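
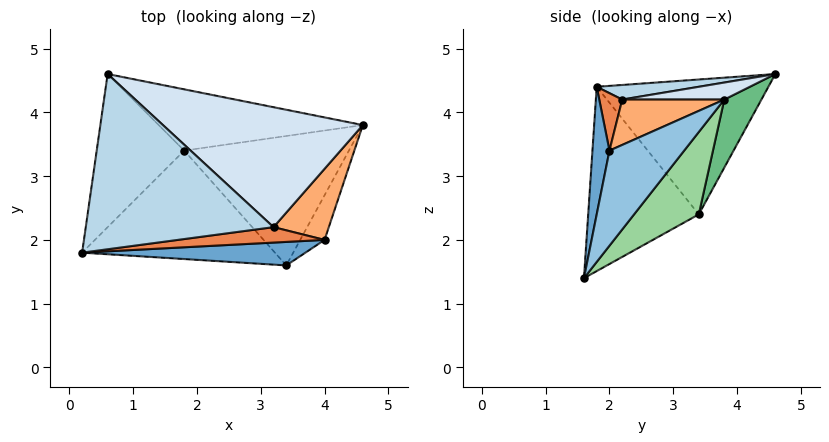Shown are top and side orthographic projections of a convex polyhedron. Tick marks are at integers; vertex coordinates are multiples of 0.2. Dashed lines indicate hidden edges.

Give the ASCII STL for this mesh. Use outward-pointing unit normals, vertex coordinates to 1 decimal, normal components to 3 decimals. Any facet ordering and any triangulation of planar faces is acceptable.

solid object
 facet normal 0.096 -0.981 0.168
  outer loop
   vertex 4.0 2.0 3.4
   vertex 0.2 1.8 4.4
   vertex 3.4 1.6 1.4
  endloop
 endfacet
 facet normal 0.948 -0.208 -0.243
  outer loop
   vertex 4.0 2.0 3.4
   vertex 3.4 1.6 1.4
   vertex 4.6 3.8 4.2
  endloop
 endfacet
 facet normal 0.077 -0.082 0.994
  outer loop
   vertex 3.2 2.2 4.2
   vertex 0.6 4.6 4.6
   vertex 0.2 1.8 4.4
  endloop
 endfacet
 facet normal 0.085 -0.074 0.994
  outer loop
   vertex 3.2 2.2 4.2
   vertex 4.6 3.8 4.2
   vertex 0.6 4.6 4.6
  endloop
 endfacet
 facet normal 0.147 -0.915 0.376
  outer loop
   vertex 3.2 2.2 4.2
   vertex 0.2 1.8 4.4
   vertex 4.0 2.0 3.4
  endloop
 endfacet
 facet normal 0.555 -0.485 0.676
  outer loop
   vertex 3.2 2.2 4.2
   vertex 4.0 2.0 3.4
   vertex 4.6 3.8 4.2
  endloop
 endfacet
 facet normal -0.829 0.157 -0.537
  outer loop
   vertex 1.8 3.4 2.4
   vertex 0.2 1.8 4.4
   vertex 0.6 4.6 4.6
  endloop
 endfacet
 facet normal -0.676 -0.208 -0.707
  outer loop
   vertex 1.8 3.4 2.4
   vertex 3.4 1.6 1.4
   vertex 0.2 1.8 4.4
  endloop
 endfacet
 facet normal 0.138 0.899 -0.415
  outer loop
   vertex 1.8 3.4 2.4
   vertex 0.6 4.6 4.6
   vertex 4.6 3.8 4.2
  endloop
 endfacet
 facet normal 0.333 0.667 -0.667
  outer loop
   vertex 1.8 3.4 2.4
   vertex 4.6 3.8 4.2
   vertex 3.4 1.6 1.4
  endloop
 endfacet
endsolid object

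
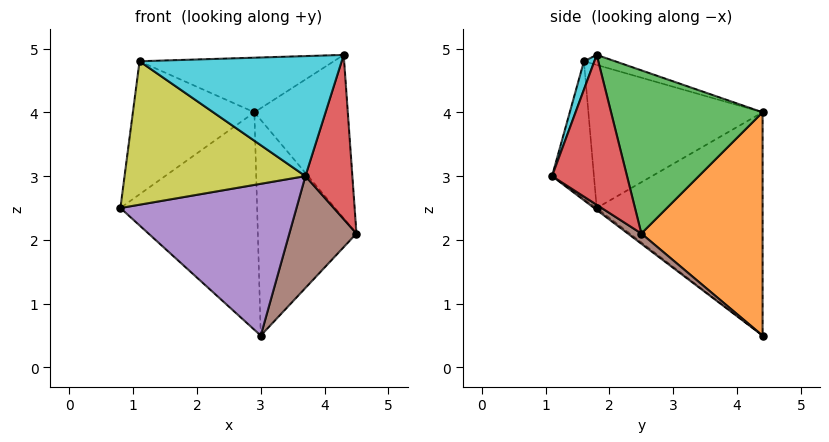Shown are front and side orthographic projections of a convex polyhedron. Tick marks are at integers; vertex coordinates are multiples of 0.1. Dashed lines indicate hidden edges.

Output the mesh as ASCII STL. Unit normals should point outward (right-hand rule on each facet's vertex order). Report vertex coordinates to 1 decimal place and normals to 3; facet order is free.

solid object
 facet normal -0.771 0.636 -0.022
  outer loop
   vertex 3.0 4.4 0.5
   vertex 0.8 1.8 2.5
   vertex 2.9 4.4 4.0
  endloop
 endfacet
 facet normal 0.776 0.631 0.022
  outer loop
   vertex 3.0 4.4 0.5
   vertex 2.9 4.4 4.0
   vertex 4.5 2.5 2.1
  endloop
 endfacet
 facet normal 0.836 0.515 0.189
  outer loop
   vertex 4.3 1.8 4.9
   vertex 4.5 2.5 2.1
   vertex 2.9 4.4 4.0
  endloop
 endfacet
 facet normal 0.845 -0.529 -0.072
  outer loop
   vertex 3.7 1.1 3.0
   vertex 4.5 2.5 2.1
   vertex 4.3 1.8 4.9
  endloop
 endfacet
 facet normal -0.009 -0.605 -0.796
  outer loop
   vertex 3.7 1.1 3.0
   vertex 0.8 1.8 2.5
   vertex 3.0 4.4 0.5
  endloop
 endfacet
 facet normal 0.118 -0.584 -0.803
  outer loop
   vertex 3.7 1.1 3.0
   vertex 3.0 4.4 0.5
   vertex 4.5 2.5 2.1
  endloop
 endfacet
 facet normal -0.810 0.565 0.155
  outer loop
   vertex 1.1 1.6 4.8
   vertex 2.9 4.4 4.0
   vertex 0.8 1.8 2.5
  endloop
 endfacet
 facet normal -0.049 0.303 0.952
  outer loop
   vertex 1.1 1.6 4.8
   vertex 4.3 1.8 4.9
   vertex 2.9 4.4 4.0
  endloop
 endfacet
 facet normal -0.225 -0.973 -0.055
  outer loop
   vertex 1.1 1.6 4.8
   vertex 0.8 1.8 2.5
   vertex 3.7 1.1 3.0
  endloop
 endfacet
 facet normal 0.049 -0.942 0.332
  outer loop
   vertex 1.1 1.6 4.8
   vertex 3.7 1.1 3.0
   vertex 4.3 1.8 4.9
  endloop
 endfacet
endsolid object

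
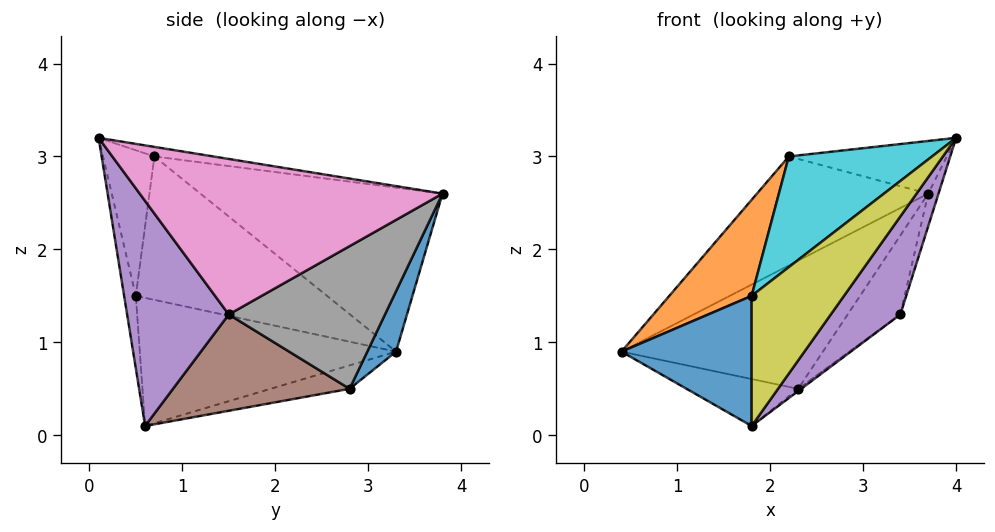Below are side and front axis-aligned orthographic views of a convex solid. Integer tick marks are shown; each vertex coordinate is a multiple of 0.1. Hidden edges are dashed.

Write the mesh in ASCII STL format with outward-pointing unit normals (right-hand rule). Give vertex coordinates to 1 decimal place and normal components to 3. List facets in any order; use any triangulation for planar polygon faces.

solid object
 facet normal 0.123 0.862 -0.492
  outer loop
   vertex 2.3 2.8 0.5
   vertex 0.4 3.3 0.9
   vertex 3.7 3.8 2.6
  endloop
 endfacet
 facet normal -0.148 0.209 -0.967
  outer loop
   vertex 2.3 2.8 0.5
   vertex 1.8 0.6 0.1
   vertex 0.4 3.3 0.9
  endloop
 endfacet
 facet normal -0.471 0.333 0.817
  outer loop
   vertex 2.2 0.7 3.0
   vertex 3.7 3.8 2.6
   vertex 0.4 3.3 0.9
  endloop
 endfacet
 facet normal -0.058 0.155 0.986
  outer loop
   vertex 2.2 0.7 3.0
   vertex 4.0 0.1 3.2
   vertex 3.7 3.8 2.6
  endloop
 endfacet
 facet normal 0.683 -0.468 -0.560
  outer loop
   vertex 3.4 1.5 1.3
   vertex 4.0 0.1 3.2
   vertex 1.8 0.6 0.1
  endloop
 endfacet
 facet normal 0.596 0.010 -0.803
  outer loop
   vertex 3.4 1.5 1.3
   vertex 1.8 0.6 0.1
   vertex 2.3 2.8 0.5
  endloop
 endfacet
 facet normal 0.960 0.033 -0.279
  outer loop
   vertex 3.4 1.5 1.3
   vertex 3.7 3.8 2.6
   vertex 4.0 0.1 3.2
  endloop
 endfacet
 facet normal 0.746 0.251 -0.617
  outer loop
   vertex 3.4 1.5 1.3
   vertex 2.3 2.8 0.5
   vertex 3.7 3.8 2.6
  endloop
 endfacet
 facet normal -0.125 -0.990 -0.071
  outer loop
   vertex 1.8 0.5 1.5
   vertex 1.8 0.6 0.1
   vertex 4.0 0.1 3.2
  endloop
 endfacet
 facet normal -0.330 -0.920 0.211
  outer loop
   vertex 1.8 0.5 1.5
   vertex 4.0 0.1 3.2
   vertex 2.2 0.7 3.0
  endloop
 endfacet
 facet normal -0.891 -0.453 -0.032
  outer loop
   vertex 1.8 0.5 1.5
   vertex 0.4 3.3 0.9
   vertex 1.8 0.6 0.1
  endloop
 endfacet
 facet normal -0.880 -0.379 0.285
  outer loop
   vertex 1.8 0.5 1.5
   vertex 2.2 0.7 3.0
   vertex 0.4 3.3 0.9
  endloop
 endfacet
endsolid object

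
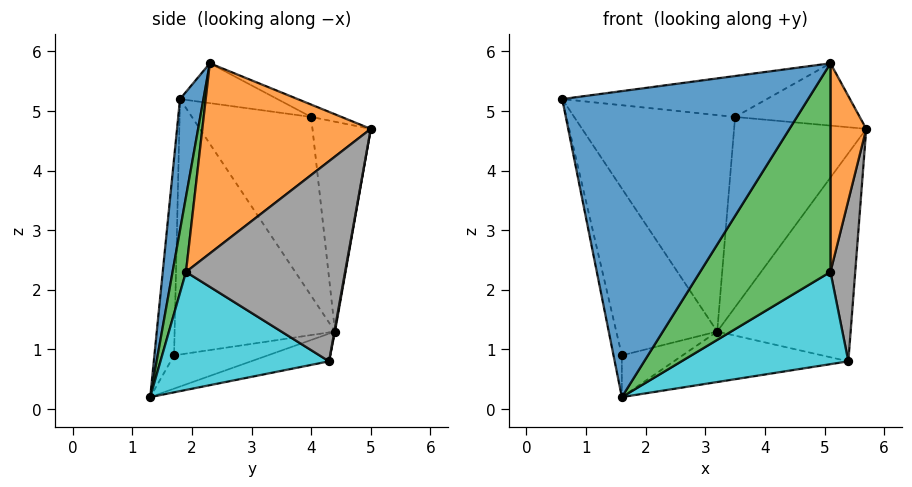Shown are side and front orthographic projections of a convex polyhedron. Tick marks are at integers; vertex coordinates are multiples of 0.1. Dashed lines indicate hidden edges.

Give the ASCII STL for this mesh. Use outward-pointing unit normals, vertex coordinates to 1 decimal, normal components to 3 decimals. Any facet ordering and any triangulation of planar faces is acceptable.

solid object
 facet normal 0.094 -0.989 0.118
  outer loop
   vertex 1.6 1.3 0.2
   vertex 5.1 2.3 5.8
   vertex 0.6 1.8 5.2
  endloop
 endfacet
 facet normal 0.978 -0.208 0.024
  outer loop
   vertex 5.1 1.9 2.3
   vertex 5.7 5.0 4.7
   vertex 5.1 2.3 5.8
  endloop
 endfacet
 facet normal 0.102 -0.988 0.113
  outer loop
   vertex 5.1 1.9 2.3
   vertex 5.1 2.3 5.8
   vertex 1.6 1.3 0.2
  endloop
 endfacet
 facet normal -0.161 0.339 0.927
  outer loop
   vertex 3.5 4.0 4.9
   vertex 0.6 1.8 5.2
   vertex 5.1 2.3 5.8
  endloop
 endfacet
 facet normal -0.096 0.394 0.914
  outer loop
   vertex 3.5 4.0 4.9
   vertex 5.1 2.3 5.8
   vertex 5.7 5.0 4.7
  endloop
 endfacet
 facet normal -0.400 0.907 0.134
  outer loop
   vertex 3.2 4.4 1.3
   vertex 3.5 4.0 4.9
   vertex 5.7 5.0 4.7
  endloop
 endfacet
 facet normal -0.590 0.796 0.138
  outer loop
   vertex 3.2 4.4 1.3
   vertex 0.6 1.8 5.2
   vertex 3.5 4.0 4.9
  endloop
 endfacet
 facet normal 0.987 -0.154 -0.048
  outer loop
   vertex 5.4 4.3 0.8
   vertex 5.7 5.0 4.7
   vertex 5.1 1.9 2.3
  endloop
 endfacet
 facet normal 0.005 0.984 -0.177
  outer loop
   vertex 5.4 4.3 0.8
   vertex 3.2 4.4 1.3
   vertex 5.7 5.0 4.7
  endloop
 endfacet
 facet normal 0.507 -0.502 -0.701
  outer loop
   vertex 5.4 4.3 0.8
   vertex 5.1 1.9 2.3
   vertex 1.6 1.3 0.2
  endloop
 endfacet
 facet normal -0.184 0.412 -0.893
  outer loop
   vertex 5.4 4.3 0.8
   vertex 1.6 1.3 0.2
   vertex 3.2 4.4 1.3
  endloop
 endfacet
 facet normal -0.898 0.381 -0.218
  outer loop
   vertex 1.6 1.7 0.9
   vertex 1.6 1.3 0.2
   vertex 0.6 1.8 5.2
  endloop
 endfacet
 facet normal -0.828 0.521 -0.205
  outer loop
   vertex 1.6 1.7 0.9
   vertex 0.6 1.8 5.2
   vertex 3.2 4.4 1.3
  endloop
 endfacet
 facet normal -0.802 0.519 -0.297
  outer loop
   vertex 1.6 1.7 0.9
   vertex 3.2 4.4 1.3
   vertex 1.6 1.3 0.2
  endloop
 endfacet
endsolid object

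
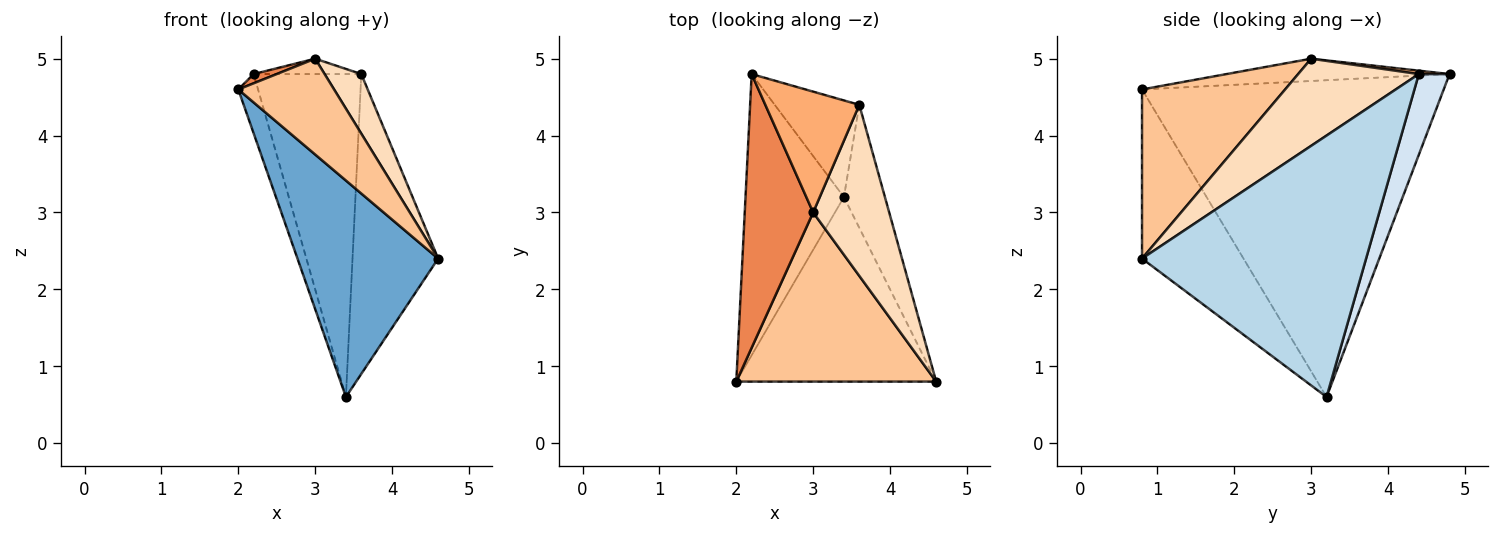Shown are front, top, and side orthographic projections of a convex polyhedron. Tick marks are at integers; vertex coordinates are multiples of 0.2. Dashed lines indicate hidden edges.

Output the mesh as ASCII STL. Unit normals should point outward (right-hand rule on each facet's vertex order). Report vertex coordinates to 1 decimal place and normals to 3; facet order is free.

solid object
 facet normal -0.481 -0.667 -0.569
  outer loop
   vertex 3.4 3.2 0.6
   vertex 4.6 0.8 2.4
   vertex 2.0 0.8 4.6
  endloop
 endfacet
 facet normal -0.953 0.062 -0.296
  outer loop
   vertex 3.4 3.2 0.6
   vertex 2.0 0.8 4.6
   vertex 2.2 4.8 4.8
  endloop
 endfacet
 facet normal 0.924 0.353 -0.145
  outer loop
   vertex 3.6 4.4 4.8
   vertex 4.6 0.8 2.4
   vertex 3.4 3.2 0.6
  endloop
 endfacet
 facet normal 0.264 0.924 -0.277
  outer loop
   vertex 3.6 4.4 4.8
   vertex 3.4 3.2 0.6
   vertex 2.2 4.8 4.8
  endloop
 endfacet
 facet normal -0.310 -0.032 0.950
  outer loop
   vertex 3.0 3.0 5.0
   vertex 2.2 4.8 4.8
   vertex 2.0 0.8 4.6
  endloop
 endfacet
 facet normal 0.036 0.126 0.991
  outer loop
   vertex 3.0 3.0 5.0
   vertex 3.6 4.4 4.8
   vertex 2.2 4.8 4.8
  endloop
 endfacet
 facet normal 0.593 -0.397 0.701
  outer loop
   vertex 3.0 3.0 5.0
   vertex 2.0 0.8 4.6
   vertex 4.6 0.8 2.4
  endloop
 endfacet
 facet normal 0.734 -0.223 0.641
  outer loop
   vertex 3.0 3.0 5.0
   vertex 4.6 0.8 2.4
   vertex 3.6 4.4 4.8
  endloop
 endfacet
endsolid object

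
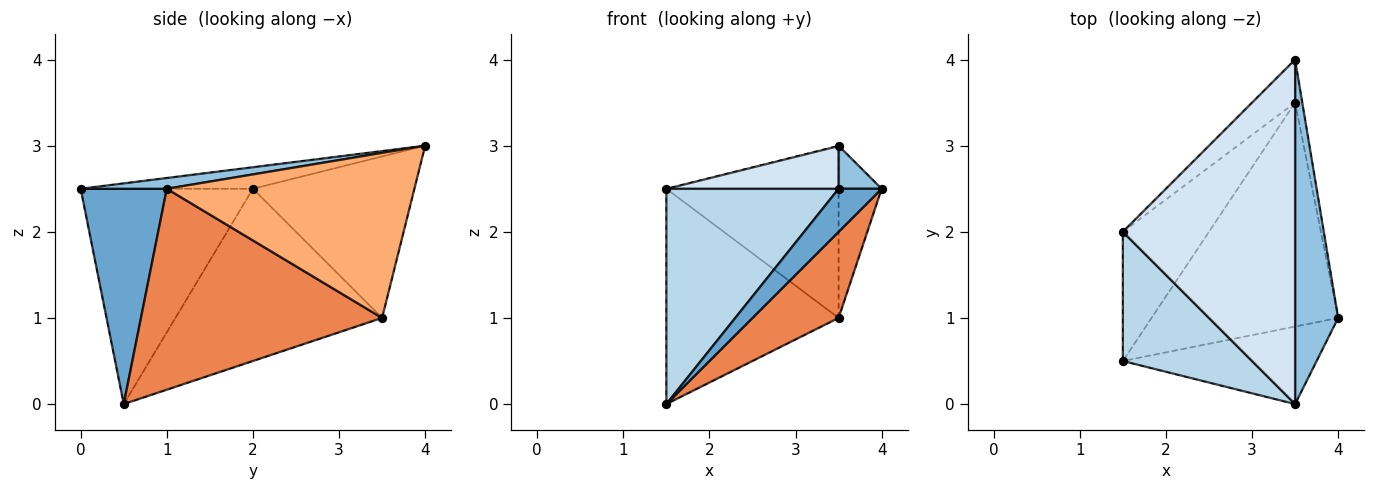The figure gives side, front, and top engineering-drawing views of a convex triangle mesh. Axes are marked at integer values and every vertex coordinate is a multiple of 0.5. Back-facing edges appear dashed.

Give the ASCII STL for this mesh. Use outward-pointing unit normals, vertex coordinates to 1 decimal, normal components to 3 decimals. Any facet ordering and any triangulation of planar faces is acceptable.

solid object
 facet normal 0.697 -0.348 -0.627
  outer loop
   vertex 3.5 0.0 2.5
   vertex 1.5 0.5 0.0
   vertex 4.0 1.0 2.5
  endloop
 endfacet
 facet normal 0.241 -0.120 0.963
  outer loop
   vertex 3.5 0.0 2.5
   vertex 4.0 1.0 2.5
   vertex 3.5 4.0 3.0
  endloop
 endfacet
 facet normal -0.651 -0.651 0.391
  outer loop
   vertex 1.5 2.0 2.5
   vertex 1.5 0.5 0.0
   vertex 3.5 0.0 2.5
  endloop
 endfacet
 facet normal -0.123 -0.123 0.985
  outer loop
   vertex 1.5 2.0 2.5
   vertex 3.5 0.0 2.5
   vertex 3.5 4.0 3.0
  endloop
 endfacet
 facet normal 0.709 -0.253 -0.658
  outer loop
   vertex 3.5 3.5 1.0
   vertex 4.0 1.0 2.5
   vertex 1.5 0.5 0.0
  endloop
 endfacet
 facet normal 0.984 0.171 -0.043
  outer loop
   vertex 3.5 3.5 1.0
   vertex 3.5 4.0 3.0
   vertex 4.0 1.0 2.5
  endloop
 endfacet
 facet normal -0.717 0.598 -0.359
  outer loop
   vertex 3.5 3.5 1.0
   vertex 1.5 0.5 0.0
   vertex 1.5 2.0 2.5
  endloop
 endfacet
 facet normal -0.673 0.718 -0.179
  outer loop
   vertex 3.5 3.5 1.0
   vertex 1.5 2.0 2.5
   vertex 3.5 4.0 3.0
  endloop
 endfacet
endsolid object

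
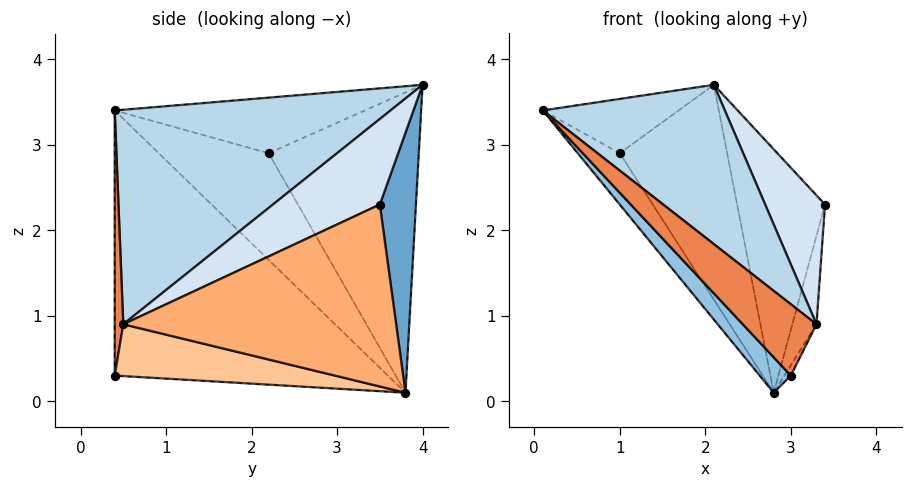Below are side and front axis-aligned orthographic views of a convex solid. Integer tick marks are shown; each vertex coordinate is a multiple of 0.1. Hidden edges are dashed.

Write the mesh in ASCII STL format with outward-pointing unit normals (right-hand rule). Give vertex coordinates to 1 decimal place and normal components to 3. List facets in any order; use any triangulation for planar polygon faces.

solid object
 facet normal 0.380 0.925 0.022
  outer loop
   vertex 2.8 3.8 0.1
   vertex 2.1 4.0 3.7
   vertex 3.4 3.5 2.3
  endloop
 endfacet
 facet normal -0.728 -0.083 -0.681
  outer loop
   vertex 3.0 0.4 0.3
   vertex 0.1 0.4 3.4
   vertex 2.8 3.8 0.1
  endloop
 endfacet
 facet normal 0.577 -0.381 0.723
  outer loop
   vertex 3.3 0.5 0.9
   vertex 2.1 4.0 3.7
   vertex 0.1 0.4 3.4
  endloop
 endfacet
 facet normal 0.622 -0.348 0.702
  outer loop
   vertex 3.3 0.5 0.9
   vertex 3.4 3.5 2.3
   vertex 2.1 4.0 3.7
  endloop
 endfacet
 facet normal 0.115 -0.988 0.107
  outer loop
   vertex 3.3 0.5 0.9
   vertex 0.1 0.4 3.4
   vertex 3.0 0.4 0.3
  endloop
 endfacet
 facet normal 0.964 0.085 -0.251
  outer loop
   vertex 3.3 0.5 0.9
   vertex 2.8 3.8 0.1
   vertex 3.4 3.5 2.3
  endloop
 endfacet
 facet normal 0.892 0.026 -0.451
  outer loop
   vertex 3.3 0.5 0.9
   vertex 3.0 0.4 0.3
   vertex 2.8 3.8 0.1
  endloop
 endfacet
 facet normal -0.871 0.473 0.134
  outer loop
   vertex 1.0 2.2 2.9
   vertex 0.1 0.4 3.4
   vertex 2.1 4.0 3.7
  endloop
 endfacet
 facet normal -0.868 0.332 -0.369
  outer loop
   vertex 1.0 2.2 2.9
   vertex 2.8 3.8 0.1
   vertex 0.1 0.4 3.4
  endloop
 endfacet
 facet normal -0.799 0.571 -0.187
  outer loop
   vertex 1.0 2.2 2.9
   vertex 2.1 4.0 3.7
   vertex 2.8 3.8 0.1
  endloop
 endfacet
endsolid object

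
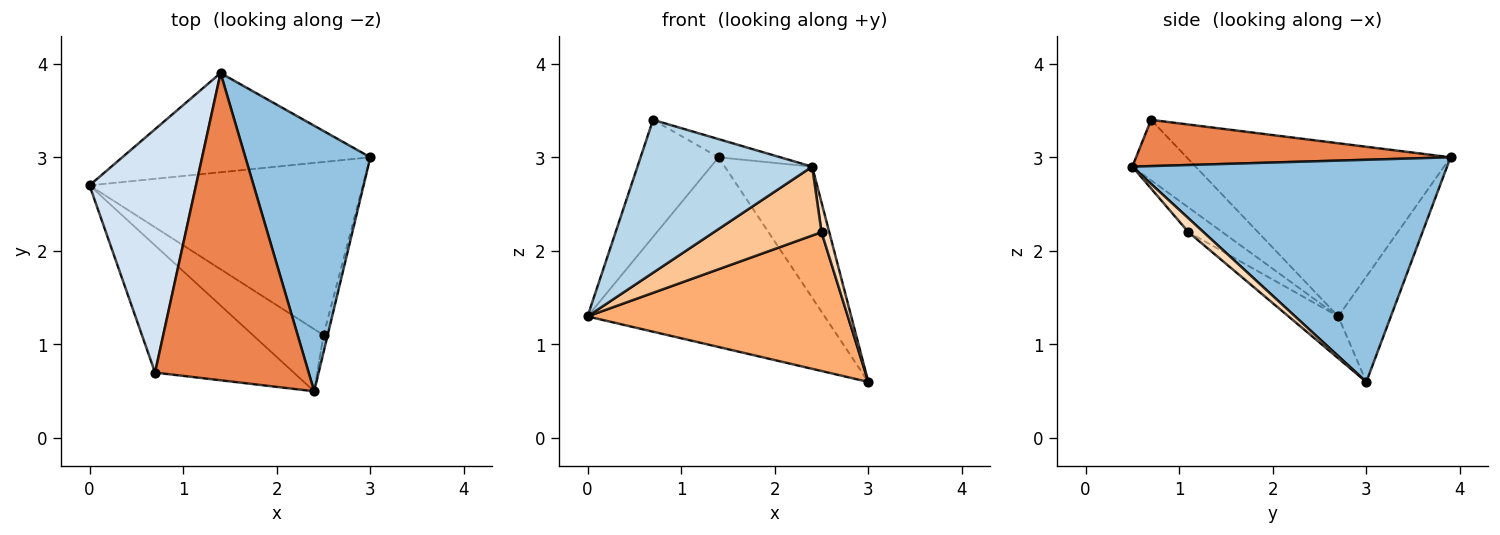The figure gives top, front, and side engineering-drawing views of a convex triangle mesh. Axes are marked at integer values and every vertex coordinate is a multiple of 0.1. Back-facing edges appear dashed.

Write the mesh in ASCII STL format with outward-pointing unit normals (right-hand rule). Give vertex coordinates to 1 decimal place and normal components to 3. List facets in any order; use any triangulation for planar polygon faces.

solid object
 facet normal -0.193 0.869 -0.455
  outer loop
   vertex 1.4 3.9 3.0
   vertex 3.0 3.0 0.6
   vertex 0.0 2.7 1.3
  endloop
 endfacet
 facet normal 0.847 0.235 0.477
  outer loop
   vertex 1.4 3.9 3.0
   vertex 2.4 0.5 2.9
   vertex 3.0 3.0 0.6
  endloop
 endfacet
 facet normal -0.268 -0.741 -0.616
  outer loop
   vertex 0.7 0.7 3.4
   vertex 0.0 2.7 1.3
   vertex 2.4 0.5 2.9
  endloop
 endfacet
 facet normal -0.826 0.244 0.508
  outer loop
   vertex 0.7 0.7 3.4
   vertex 1.4 3.9 3.0
   vertex 0.0 2.7 1.3
  endloop
 endfacet
 facet normal 0.288 0.057 0.956
  outer loop
   vertex 0.7 0.7 3.4
   vertex 2.4 0.5 2.9
   vertex 1.4 3.9 3.0
  endloop
 endfacet
 facet normal -0.119 -0.621 -0.775
  outer loop
   vertex 2.5 1.1 2.2
   vertex 0.0 2.7 1.3
   vertex 3.0 3.0 0.6
  endloop
 endfacet
 facet normal -0.228 -0.723 -0.652
  outer loop
   vertex 2.5 1.1 2.2
   vertex 2.4 0.5 2.9
   vertex 0.0 2.7 1.3
  endloop
 endfacet
 facet normal 0.860 -0.442 -0.256
  outer loop
   vertex 2.5 1.1 2.2
   vertex 3.0 3.0 0.6
   vertex 2.4 0.5 2.9
  endloop
 endfacet
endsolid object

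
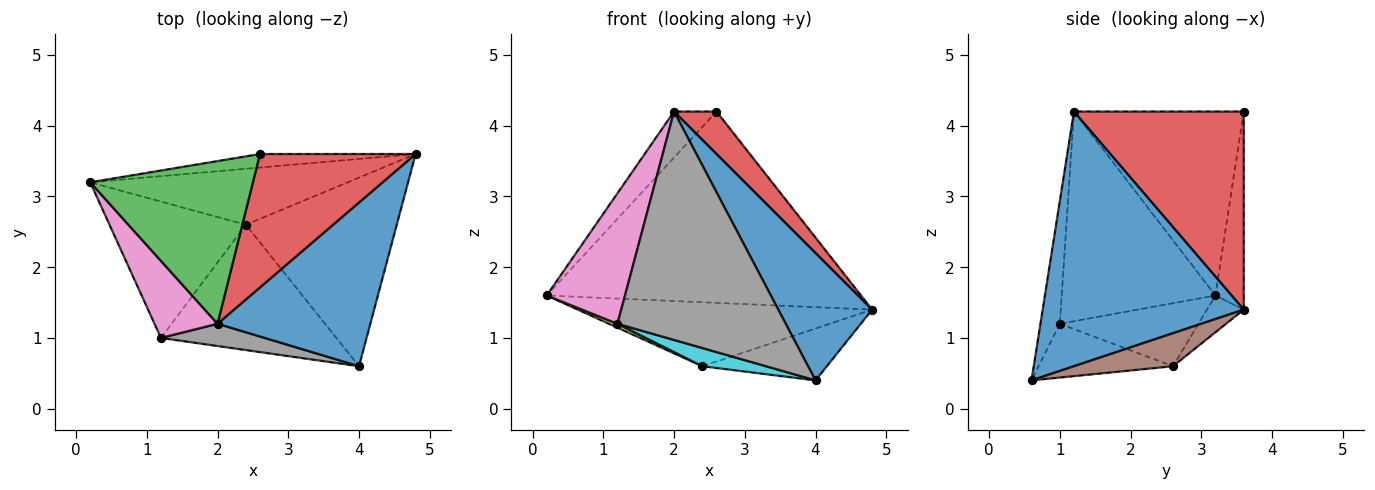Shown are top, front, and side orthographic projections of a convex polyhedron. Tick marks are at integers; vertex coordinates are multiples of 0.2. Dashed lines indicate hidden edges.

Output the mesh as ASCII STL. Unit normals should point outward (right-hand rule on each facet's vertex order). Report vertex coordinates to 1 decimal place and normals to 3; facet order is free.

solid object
 facet normal 0.796 -0.372 0.478
  outer loop
   vertex 2.0 1.2 4.2
   vertex 4.0 0.6 0.4
   vertex 4.8 3.6 1.4
  endloop
 endfacet
 facet normal -0.089 0.994 -0.070
  outer loop
   vertex 2.6 3.6 4.2
   vertex 4.8 3.6 1.4
   vertex 0.2 3.2 1.6
  endloop
 endfacet
 facet normal -0.736 0.184 0.651
  outer loop
   vertex 2.6 3.6 4.2
   vertex 0.2 3.2 1.6
   vertex 2.0 1.2 4.2
  endloop
 endfacet
 facet normal 0.772 -0.193 0.606
  outer loop
   vertex 2.6 3.6 4.2
   vertex 2.0 1.2 4.2
   vertex 4.8 3.6 1.4
  endloop
 endfacet
 facet normal -0.094 0.749 -0.656
  outer loop
   vertex 2.4 2.6 0.6
   vertex 0.2 3.2 1.6
   vertex 4.8 3.6 1.4
  endloop
 endfacet
 facet normal 0.206 0.259 -0.943
  outer loop
   vertex 2.4 2.6 0.6
   vertex 4.8 3.6 1.4
   vertex 4.0 0.6 0.4
  endloop
 endfacet
 facet normal -0.861 -0.438 0.259
  outer loop
   vertex 1.2 1.0 1.2
   vertex 2.0 1.2 4.2
   vertex 0.2 3.2 1.6
  endloop
 endfacet
 facet normal -0.114 -0.989 0.096
  outer loop
   vertex 1.2 1.0 1.2
   vertex 4.0 0.6 0.4
   vertex 2.0 1.2 4.2
  endloop
 endfacet
 facet normal -0.419 -0.026 -0.907
  outer loop
   vertex 1.2 1.0 1.2
   vertex 0.2 3.2 1.6
   vertex 2.4 2.6 0.6
  endloop
 endfacet
 facet normal -0.290 -0.137 -0.947
  outer loop
   vertex 1.2 1.0 1.2
   vertex 2.4 2.6 0.6
   vertex 4.0 0.6 0.4
  endloop
 endfacet
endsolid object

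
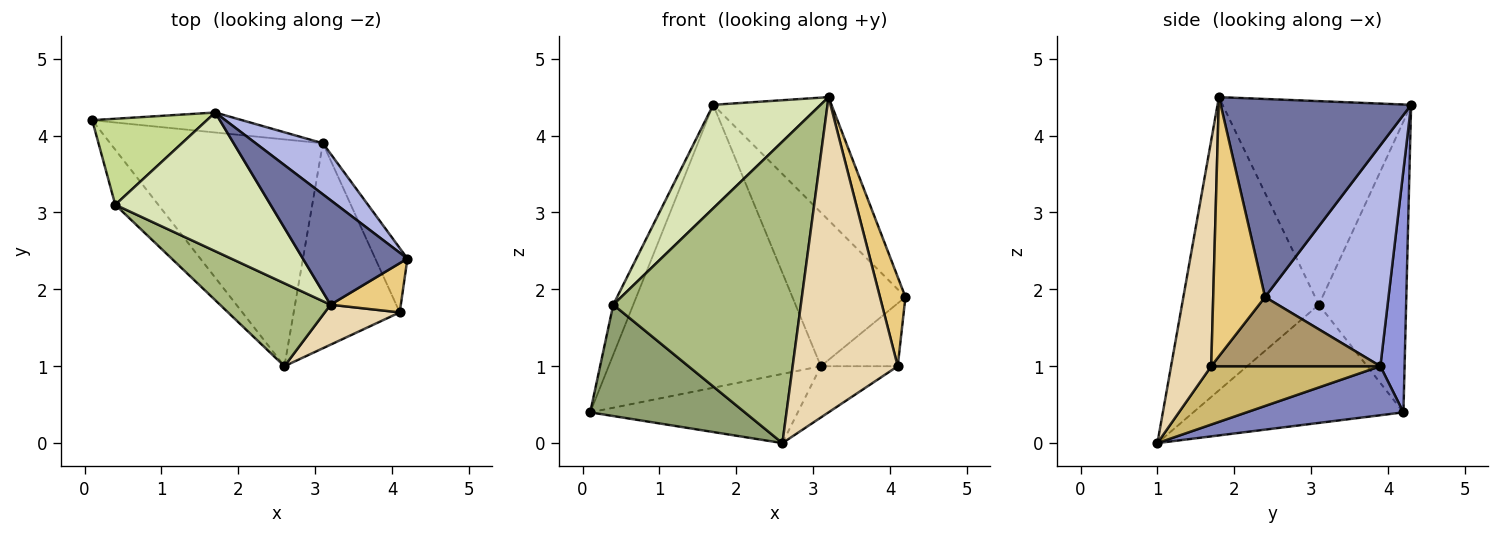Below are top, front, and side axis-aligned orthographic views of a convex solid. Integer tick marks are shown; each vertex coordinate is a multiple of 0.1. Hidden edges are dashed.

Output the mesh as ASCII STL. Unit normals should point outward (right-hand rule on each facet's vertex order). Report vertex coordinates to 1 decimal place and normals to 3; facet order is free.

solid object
 facet normal 0.775 0.481 0.409
  outer loop
   vertex 1.7 4.3 4.4
   vertex 3.2 1.8 4.5
   vertex 4.2 2.4 1.9
  endloop
 endfacet
 facet normal 0.215 0.285 -0.934
  outer loop
   vertex 3.1 3.9 1.0
   vertex 2.6 1.0 0.0
   vertex 0.1 4.2 0.4
  endloop
 endfacet
 facet normal 0.113 0.991 -0.070
  outer loop
   vertex 3.1 3.9 1.0
   vertex 0.1 4.2 0.4
   vertex 1.7 4.3 4.4
  endloop
 endfacet
 facet normal 0.720 0.659 0.219
  outer loop
   vertex 3.1 3.9 1.0
   vertex 1.7 4.3 4.4
   vertex 4.2 2.4 1.9
  endloop
 endfacet
 facet normal -0.773 -0.569 -0.281
  outer loop
   vertex 0.4 3.1 1.8
   vertex 0.1 4.2 0.4
   vertex 2.6 1.0 0.0
  endloop
 endfacet
 facet normal -0.575 -0.789 0.217
  outer loop
   vertex 0.4 3.1 1.8
   vertex 2.6 1.0 0.0
   vertex 3.2 1.8 4.5
  endloop
 endfacet
 facet normal -0.910 0.208 0.359
  outer loop
   vertex 0.4 3.1 1.8
   vertex 1.7 4.3 4.4
   vertex 0.1 4.2 0.4
  endloop
 endfacet
 facet normal -0.724 -0.412 0.553
  outer loop
   vertex 0.4 3.1 1.8
   vertex 3.2 1.8 4.5
   vertex 1.7 4.3 4.4
  endloop
 endfacet
 facet normal 0.838 0.381 -0.390
  outer loop
   vertex 4.1 1.7 1.0
   vertex 3.1 3.9 1.0
   vertex 4.2 2.4 1.9
  endloop
 endfacet
 facet normal 0.471 0.214 -0.856
  outer loop
   vertex 4.1 1.7 1.0
   vertex 2.6 1.0 0.0
   vertex 3.1 3.9 1.0
  endloop
 endfacet
 facet normal 0.872 -0.429 0.236
  outer loop
   vertex 4.1 1.7 1.0
   vertex 4.2 2.4 1.9
   vertex 3.2 1.8 4.5
  endloop
 endfacet
 facet normal 0.354 -0.928 0.118
  outer loop
   vertex 4.1 1.7 1.0
   vertex 3.2 1.8 4.5
   vertex 2.6 1.0 0.0
  endloop
 endfacet
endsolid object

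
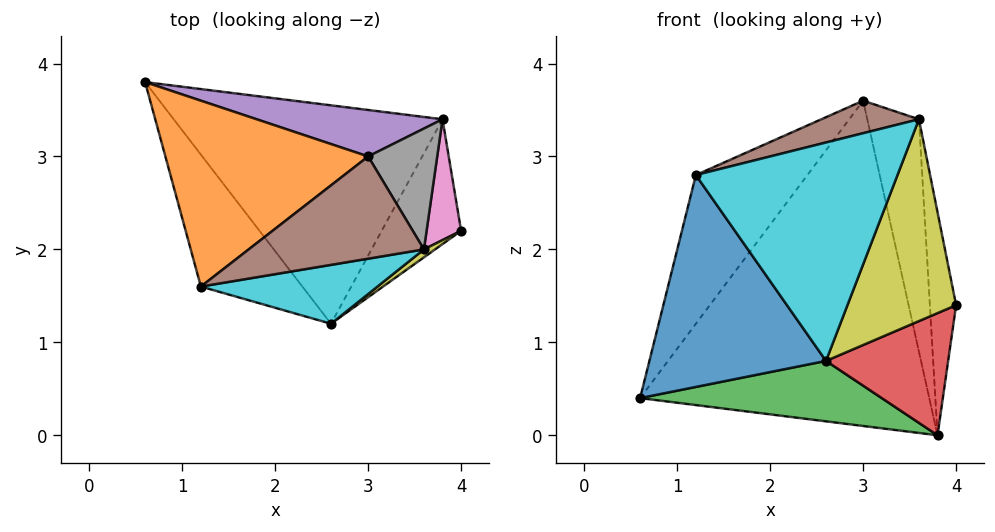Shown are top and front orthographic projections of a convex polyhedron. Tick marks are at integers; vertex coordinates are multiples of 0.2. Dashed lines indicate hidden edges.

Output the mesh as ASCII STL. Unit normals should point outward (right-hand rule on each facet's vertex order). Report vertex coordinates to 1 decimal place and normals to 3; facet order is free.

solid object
 facet normal -0.706 -0.601 -0.374
  outer loop
   vertex 1.2 1.6 2.8
   vertex 0.6 3.8 0.4
   vertex 2.6 1.2 0.8
  endloop
 endfacet
 facet normal -0.640 0.480 0.600
  outer loop
   vertex 1.2 1.6 2.8
   vertex 3.0 3.0 3.6
   vertex 0.6 3.8 0.4
  endloop
 endfacet
 facet normal -0.152 -0.263 -0.953
  outer loop
   vertex 3.8 3.4 0.0
   vertex 2.6 1.2 0.8
   vertex 0.6 3.8 0.4
  endloop
 endfacet
 facet normal 0.627 -0.545 -0.556
  outer loop
   vertex 3.8 3.4 0.0
   vertex 4.0 2.2 1.4
   vertex 2.6 1.2 0.8
  endloop
 endfacet
 facet normal 0.140 0.980 0.140
  outer loop
   vertex 3.8 3.4 0.0
   vertex 0.6 3.8 0.4
   vertex 3.0 3.0 3.6
  endloop
 endfacet
 facet normal -0.184 -0.298 0.937
  outer loop
   vertex 3.6 2.0 3.4
   vertex 3.0 3.0 3.6
   vertex 1.2 1.6 2.8
  endloop
 endfacet
 facet normal 0.889 0.403 0.218
  outer loop
   vertex 3.6 2.0 3.4
   vertex 4.0 2.2 1.4
   vertex 3.8 3.4 0.0
  endloop
 endfacet
 facet normal 0.853 0.463 0.241
  outer loop
   vertex 3.6 2.0 3.4
   vertex 3.8 3.4 0.0
   vertex 3.0 3.0 3.6
  endloop
 endfacet
 facet normal 0.572 -0.820 0.032
  outer loop
   vertex 3.6 2.0 3.4
   vertex 2.6 1.2 0.8
   vertex 4.0 2.2 1.4
  endloop
 endfacet
 facet normal 0.095 -0.961 0.259
  outer loop
   vertex 3.6 2.0 3.4
   vertex 1.2 1.6 2.8
   vertex 2.6 1.2 0.8
  endloop
 endfacet
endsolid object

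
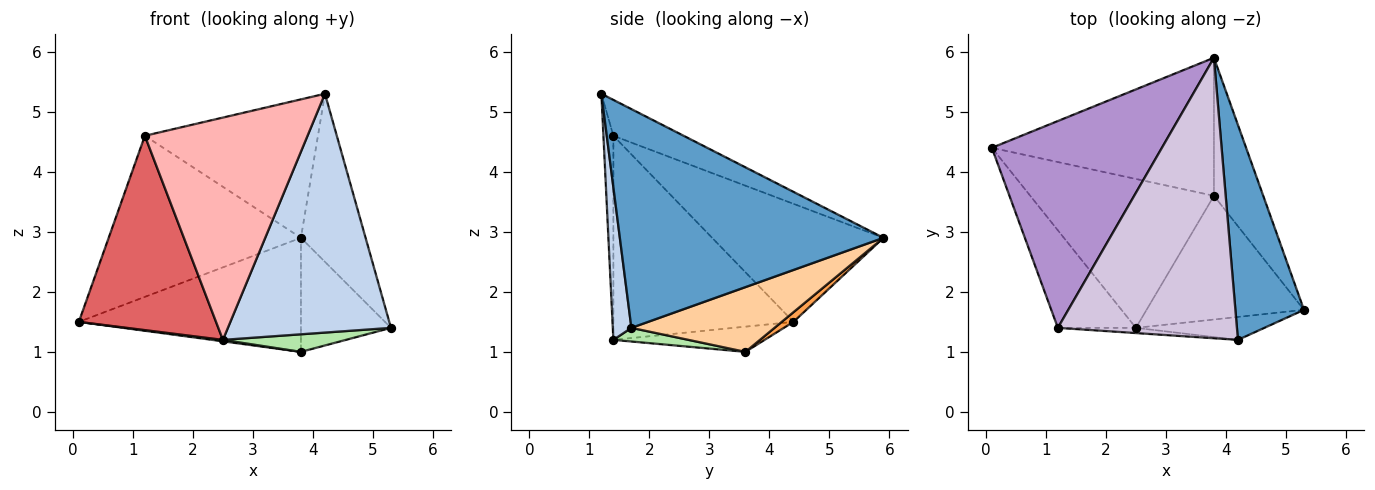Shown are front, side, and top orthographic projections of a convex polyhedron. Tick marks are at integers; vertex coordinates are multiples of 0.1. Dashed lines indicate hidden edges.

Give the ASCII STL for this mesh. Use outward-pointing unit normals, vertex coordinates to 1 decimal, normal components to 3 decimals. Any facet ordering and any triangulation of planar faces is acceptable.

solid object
 facet normal 0.929 0.228 0.291
  outer loop
   vertex 4.2 1.2 5.3
   vertex 5.3 1.7 1.4
   vertex 3.8 5.9 2.9
  endloop
 endfacet
 facet normal 0.113 -0.989 -0.095
  outer loop
   vertex 2.5 1.4 1.2
   vertex 5.3 1.7 1.4
   vertex 4.2 1.2 5.3
  endloop
 endfacet
 facet normal 0.034 0.637 -0.771
  outer loop
   vertex 3.8 3.6 1.0
   vertex 0.1 4.4 1.5
   vertex 3.8 5.9 2.9
  endloop
 endfacet
 facet normal 0.711 0.448 -0.542
  outer loop
   vertex 3.8 3.6 1.0
   vertex 3.8 5.9 2.9
   vertex 5.3 1.7 1.4
  endloop
 endfacet
 facet normal -0.136 -0.010 -0.991
  outer loop
   vertex 3.8 3.6 1.0
   vertex 2.5 1.4 1.2
   vertex 0.1 4.4 1.5
  endloop
 endfacet
 facet normal 0.085 -0.140 -0.986
  outer loop
   vertex 3.8 3.6 1.0
   vertex 5.3 1.7 1.4
   vertex 2.5 1.4 1.2
  endloop
 endfacet
 facet normal -0.761 -0.580 -0.291
  outer loop
   vertex 1.2 1.4 4.6
   vertex 0.1 4.4 1.5
   vertex 2.5 1.4 1.2
  endloop
 endfacet
 facet normal -0.061 -0.998 -0.023
  outer loop
   vertex 1.2 1.4 4.6
   vertex 2.5 1.4 1.2
   vertex 4.2 1.2 5.3
  endloop
 endfacet
 facet normal -0.480 0.539 0.692
  outer loop
   vertex 1.2 1.4 4.6
   vertex 3.8 5.9 2.9
   vertex 0.1 4.4 1.5
  endloop
 endfacet
 facet normal -0.177 0.436 0.883
  outer loop
   vertex 1.2 1.4 4.6
   vertex 4.2 1.2 5.3
   vertex 3.8 5.9 2.9
  endloop
 endfacet
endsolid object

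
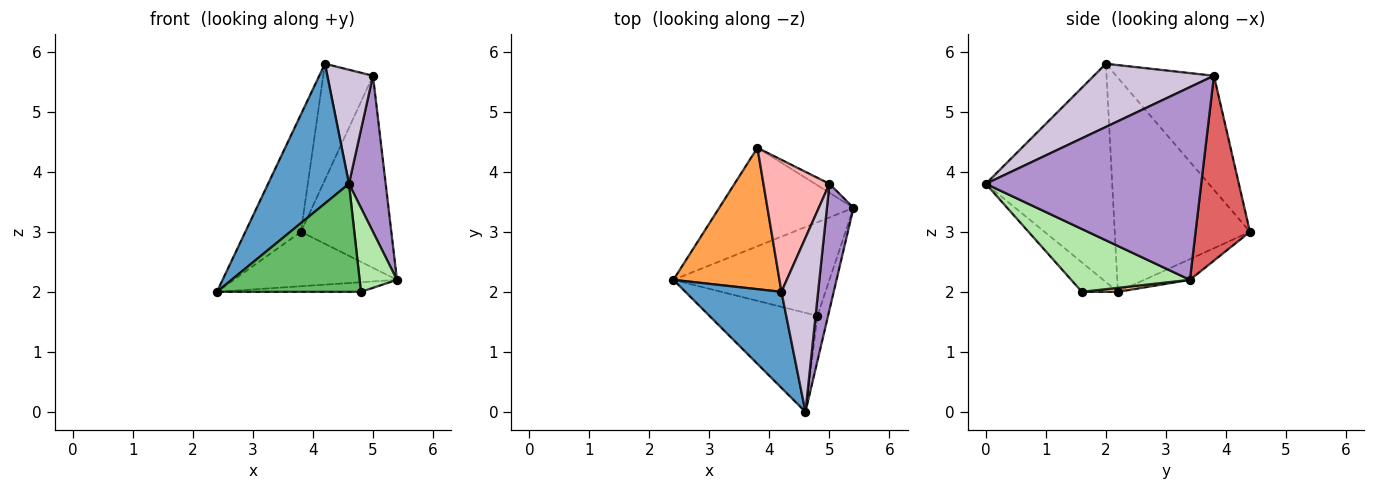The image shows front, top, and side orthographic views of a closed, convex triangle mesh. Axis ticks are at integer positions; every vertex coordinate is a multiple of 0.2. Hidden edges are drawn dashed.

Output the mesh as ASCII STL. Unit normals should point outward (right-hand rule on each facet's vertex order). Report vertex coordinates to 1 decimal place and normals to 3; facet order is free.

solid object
 facet normal -0.790 -0.505 0.348
  outer loop
   vertex 4.2 2.0 5.8
   vertex 2.4 2.2 2.0
   vertex 4.6 0.0 3.8
  endloop
 endfacet
 facet normal -0.134 0.479 -0.867
  outer loop
   vertex 3.8 4.4 3.0
   vertex 5.4 3.4 2.2
   vertex 2.4 2.2 2.0
  endloop
 endfacet
 facet normal -0.841 0.346 0.416
  outer loop
   vertex 3.8 4.4 3.0
   vertex 2.4 2.2 2.0
   vertex 4.2 2.0 5.8
  endloop
 endfacet
 facet normal 0.025 0.102 -0.994
  outer loop
   vertex 4.8 1.6 2.0
   vertex 2.4 2.2 2.0
   vertex 5.4 3.4 2.2
  endloop
 endfacet
 facet normal -0.181 -0.725 -0.665
  outer loop
   vertex 4.8 1.6 2.0
   vertex 4.6 0.0 3.8
   vertex 2.4 2.2 2.0
  endloop
 endfacet
 facet normal 0.942 -0.296 -0.159
  outer loop
   vertex 4.8 1.6 2.0
   vertex 5.4 3.4 2.2
   vertex 4.6 0.0 3.8
  endloop
 endfacet
 facet normal 0.515 0.856 -0.040
  outer loop
   vertex 5.0 3.8 5.6
   vertex 5.4 3.4 2.2
   vertex 3.8 4.4 3.0
  endloop
 endfacet
 facet normal -0.792 0.403 0.459
  outer loop
   vertex 5.0 3.8 5.6
   vertex 3.8 4.4 3.0
   vertex 4.2 2.0 5.8
  endloop
 endfacet
 facet normal 0.977 -0.167 0.135
  outer loop
   vertex 5.0 3.8 5.6
   vertex 4.6 0.0 3.8
   vertex 5.4 3.4 2.2
  endloop
 endfacet
 facet normal 0.822 -0.312 0.477
  outer loop
   vertex 5.0 3.8 5.6
   vertex 4.2 2.0 5.8
   vertex 4.6 0.0 3.8
  endloop
 endfacet
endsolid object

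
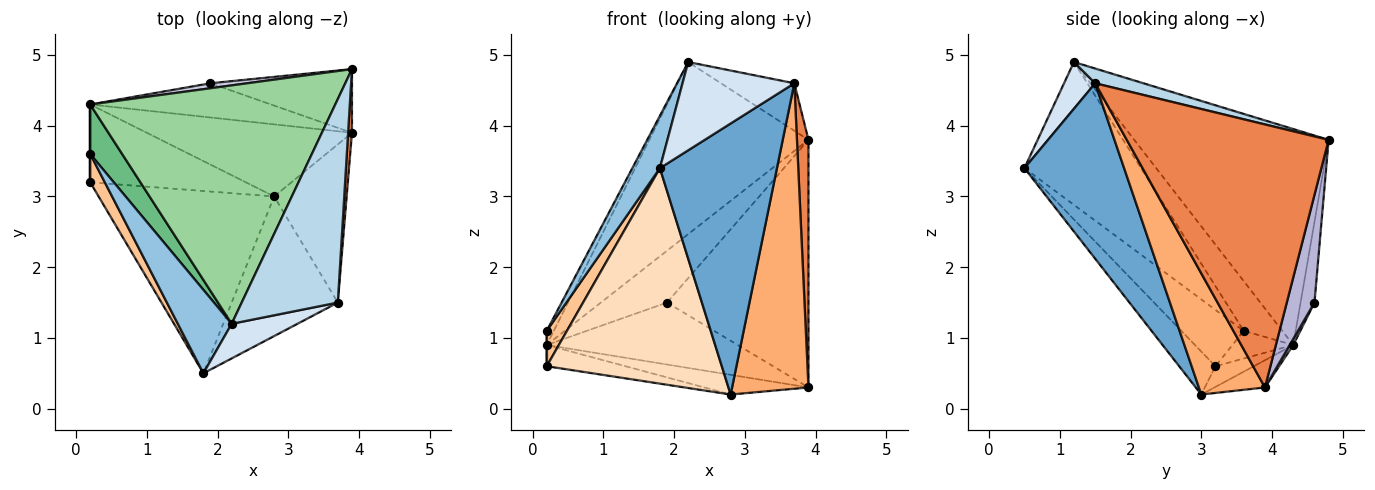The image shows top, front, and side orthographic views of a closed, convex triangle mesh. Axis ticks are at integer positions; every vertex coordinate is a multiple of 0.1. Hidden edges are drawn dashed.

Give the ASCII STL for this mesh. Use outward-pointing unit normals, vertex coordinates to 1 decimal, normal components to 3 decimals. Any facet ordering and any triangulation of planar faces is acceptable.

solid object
 facet normal 0.604 -0.709 -0.365
  outer loop
   vertex 3.7 1.5 4.6
   vertex 1.8 0.5 3.4
   vertex 2.8 3.0 0.2
  endloop
 endfacet
 facet normal -0.914 -0.216 0.344
  outer loop
   vertex 2.2 1.2 4.9
   vertex 0.2 3.6 1.1
   vertex 1.8 0.5 3.4
  endloop
 endfacet
 facet normal 0.148 0.225 0.963
  outer loop
   vertex 2.2 1.2 4.9
   vertex 3.7 1.5 4.6
   vertex 3.9 4.8 3.8
  endloop
 endfacet
 facet normal 0.251 -0.901 0.354
  outer loop
   vertex 2.2 1.2 4.9
   vertex 1.8 0.5 3.4
   vertex 3.7 1.5 4.6
  endloop
 endfacet
 facet normal 0.998 -0.057 0.015
  outer loop
   vertex 3.9 3.9 0.3
   vertex 3.9 4.8 3.8
   vertex 3.7 1.5 4.6
  endloop
 endfacet
 facet normal 0.609 -0.704 -0.365
  outer loop
   vertex 3.9 3.9 0.3
   vertex 3.7 1.5 4.6
   vertex 2.8 3.0 0.2
  endloop
 endfacet
 facet normal -0.924 -0.299 0.239
  outer loop
   vertex 0.2 3.2 0.6
   vertex 1.8 0.5 3.4
   vertex 0.2 3.6 1.1
  endloop
 endfacet
 facet normal -0.156 -0.754 -0.638
  outer loop
   vertex 0.2 3.2 0.6
   vertex 2.8 3.0 0.2
   vertex 1.8 0.5 3.4
  endloop
 endfacet
 facet normal -0.832 0.153 0.534
  outer loop
   vertex 0.2 4.3 0.9
   vertex 0.2 3.6 1.1
   vertex 2.2 1.2 4.9
  endloop
 endfacet
 facet normal -0.581 0.476 0.660
  outer loop
   vertex 0.2 4.3 0.9
   vertex 2.2 1.2 4.9
   vertex 3.9 4.8 3.8
  endloop
 endfacet
 facet normal -1.000 0.000 0.000
  outer loop
   vertex 0.2 4.3 0.9
   vertex 0.2 3.2 0.6
   vertex 0.2 3.6 1.1
  endloop
 endfacet
 facet normal -0.127 0.261 -0.957
  outer loop
   vertex 0.2 4.3 0.9
   vertex 3.9 3.9 0.3
   vertex 2.8 3.0 0.2
  endloop
 endfacet
 facet normal -0.127 0.261 -0.957
  outer loop
   vertex 0.2 4.3 0.9
   vertex 2.8 3.0 0.2
   vertex 0.2 3.2 0.6
  endloop
 endfacet
 facet normal 0.186 0.952 -0.245
  outer loop
   vertex 1.9 4.6 1.5
   vertex 3.9 4.8 3.8
   vertex 3.9 3.9 0.3
  endloop
 endfacet
 facet normal -0.205 0.974 0.093
  outer loop
   vertex 1.9 4.6 1.5
   vertex 0.2 4.3 0.9
   vertex 3.9 4.8 3.8
  endloop
 endfacet
 facet normal 0.016 0.875 -0.484
  outer loop
   vertex 1.9 4.6 1.5
   vertex 3.9 3.9 0.3
   vertex 0.2 4.3 0.9
  endloop
 endfacet
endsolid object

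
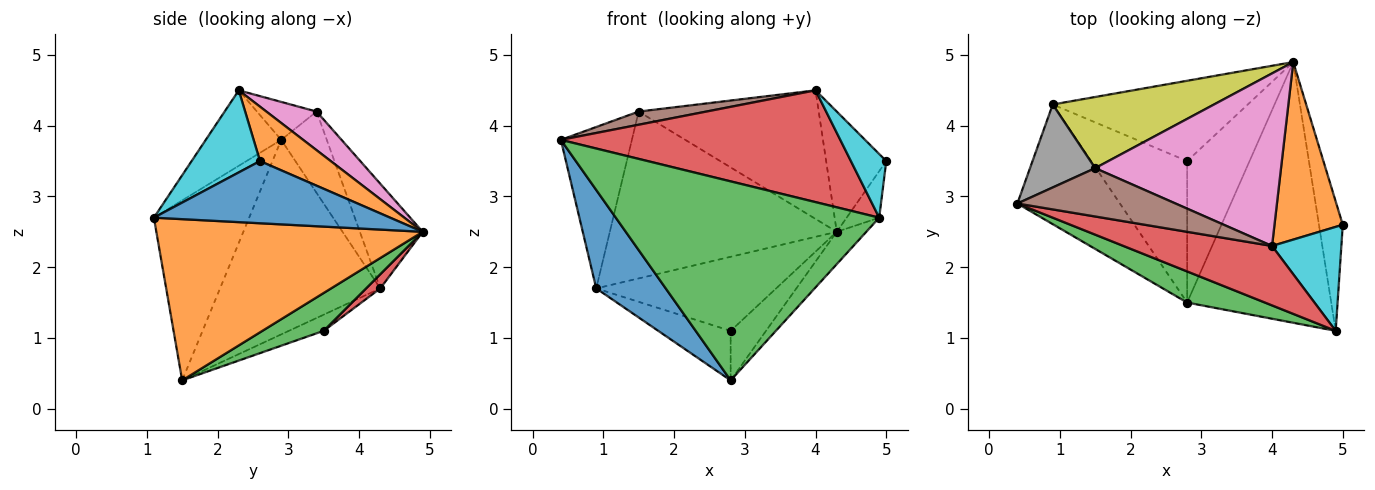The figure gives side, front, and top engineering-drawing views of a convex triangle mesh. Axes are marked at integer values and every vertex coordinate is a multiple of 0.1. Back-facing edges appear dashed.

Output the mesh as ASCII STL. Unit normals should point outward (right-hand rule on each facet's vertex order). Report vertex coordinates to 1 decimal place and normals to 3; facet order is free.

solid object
 facet normal -0.826 -0.358 -0.435
  outer loop
   vertex 0.9 4.3 1.7
   vertex 2.8 1.5 0.4
   vertex 0.4 2.9 3.8
  endloop
 endfacet
 facet normal 0.551 0.468 0.691
  outer loop
   vertex 4.0 2.3 4.5
   vertex 5.0 2.6 3.5
   vertex 4.3 4.9 2.5
  endloop
 endfacet
 facet normal 0.497 0.287 -0.819
  outer loop
   vertex 2.8 3.5 1.1
   vertex 4.3 4.9 2.5
   vertex 2.8 1.5 0.4
  endloop
 endfacet
 facet normal 0.053 0.677 -0.734
  outer loop
   vertex 2.8 3.5 1.1
   vertex 0.9 4.3 1.7
   vertex 4.3 4.9 2.5
  endloop
 endfacet
 facet normal -0.157 0.326 -0.932
  outer loop
   vertex 2.8 3.5 1.1
   vertex 2.8 1.5 0.4
   vertex 0.9 4.3 1.7
  endloop
 endfacet
 facet normal -0.225 -0.256 0.940
  outer loop
   vertex 1.5 3.4 4.2
   vertex 0.4 2.9 3.8
   vertex 4.0 2.3 4.5
  endloop
 endfacet
 facet normal 0.164 0.589 0.791
  outer loop
   vertex 1.5 3.4 4.2
   vertex 4.0 2.3 4.5
   vertex 4.3 4.9 2.5
  endloop
 endfacet
 facet normal -0.496 0.773 0.397
  outer loop
   vertex 1.5 3.4 4.2
   vertex 0.9 4.3 1.7
   vertex 0.4 2.9 3.8
  endloop
 endfacet
 facet normal -0.247 0.891 0.380
  outer loop
   vertex 1.5 3.4 4.2
   vertex 4.3 4.9 2.5
   vertex 0.9 4.3 1.7
  endloop
 endfacet
 facet normal 0.710 -0.367 0.600
  outer loop
   vertex 4.9 1.1 2.7
   vertex 5.0 2.6 3.5
   vertex 4.0 2.3 4.5
  endloop
 endfacet
 facet normal 0.926 0.128 -0.355
  outer loop
   vertex 4.9 1.1 2.7
   vertex 4.3 4.9 2.5
   vertex 5.0 2.6 3.5
  endloop
 endfacet
 facet normal 0.743 0.082 -0.664
  outer loop
   vertex 4.9 1.1 2.7
   vertex 2.8 1.5 0.4
   vertex 4.3 4.9 2.5
  endloop
 endfacet
 facet normal -0.337 -0.930 0.146
  outer loop
   vertex 4.9 1.1 2.7
   vertex 0.4 2.9 3.8
   vertex 2.8 1.5 0.4
  endloop
 endfacet
 facet normal -0.232 -0.859 0.457
  outer loop
   vertex 4.9 1.1 2.7
   vertex 4.0 2.3 4.5
   vertex 0.4 2.9 3.8
  endloop
 endfacet
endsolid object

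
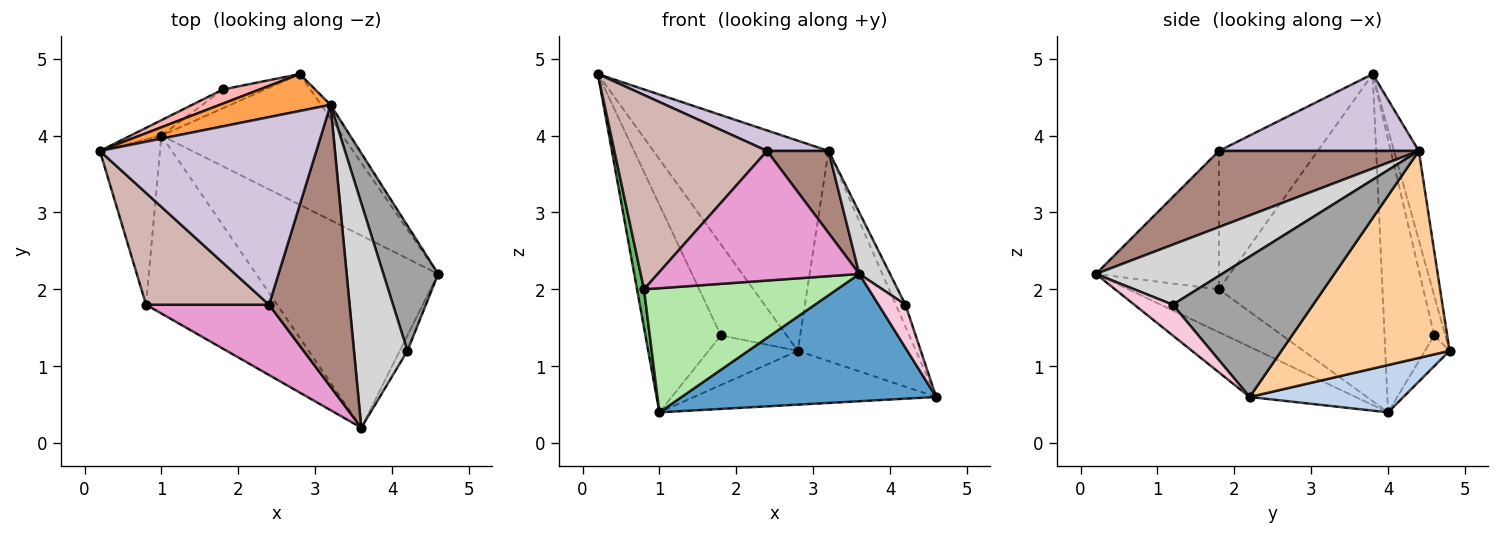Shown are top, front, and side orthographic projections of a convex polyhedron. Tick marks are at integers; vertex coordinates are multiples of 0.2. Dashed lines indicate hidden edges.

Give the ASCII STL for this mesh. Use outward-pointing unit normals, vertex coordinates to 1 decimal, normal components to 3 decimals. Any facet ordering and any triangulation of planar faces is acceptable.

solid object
 facet normal -0.224 -0.538 -0.813
  outer loop
   vertex 1.0 4.0 0.4
   vertex 4.6 2.2 0.6
   vertex 3.6 0.2 2.2
  endloop
 endfacet
 facet normal 0.235 0.370 -0.899
  outer loop
   vertex 2.8 4.8 1.2
   vertex 4.6 2.2 0.6
   vertex 1.0 4.0 0.4
  endloop
 endfacet
 facet normal -0.138 0.976 0.171
  outer loop
   vertex 3.2 4.4 3.8
   vertex 2.8 4.8 1.2
   vertex 0.2 3.8 4.8
  endloop
 endfacet
 facet normal 0.818 0.575 -0.037
  outer loop
   vertex 3.2 4.4 3.8
   vertex 4.6 2.2 0.6
   vertex 2.8 4.8 1.2
  endloop
 endfacet
 facet normal -0.983 -0.042 -0.181
  outer loop
   vertex 0.8 1.8 2.0
   vertex 0.2 3.8 4.8
   vertex 1.0 4.0 0.4
  endloop
 endfacet
 facet normal -0.259 -0.553 -0.792
  outer loop
   vertex 0.8 1.8 2.0
   vertex 1.0 4.0 0.4
   vertex 3.6 0.2 2.2
  endloop
 endfacet
 facet normal -0.548 0.834 -0.062
  outer loop
   vertex 1.8 4.6 1.4
   vertex 1.0 4.0 0.4
   vertex 0.2 3.8 4.8
  endloop
 endfacet
 facet normal -0.165 0.975 0.152
  outer loop
   vertex 1.8 4.6 1.4
   vertex 0.2 3.8 4.8
   vertex 2.8 4.8 1.2
  endloop
 endfacet
 facet normal -0.250 0.905 -0.343
  outer loop
   vertex 1.8 4.6 1.4
   vertex 2.8 4.8 1.2
   vertex 1.0 4.0 0.4
  endloop
 endfacet
 facet normal 0.333 -0.102 0.937
  outer loop
   vertex 2.4 1.8 3.8
   vertex 3.2 4.4 3.8
   vertex 0.2 3.8 4.8
  endloop
 endfacet
 facet normal 0.672 -0.207 0.711
  outer loop
   vertex 2.4 1.8 3.8
   vertex 3.6 0.2 2.2
   vertex 3.2 4.4 3.8
  endloop
 endfacet
 facet normal -0.489 -0.756 0.435
  outer loop
   vertex 2.4 1.8 3.8
   vertex 0.2 3.8 4.8
   vertex 0.8 1.8 2.0
  endloop
 endfacet
 facet normal -0.473 -0.775 0.420
  outer loop
   vertex 2.4 1.8 3.8
   vertex 0.8 1.8 2.0
   vertex 3.6 0.2 2.2
  endloop
 endfacet
 facet normal 0.803 -0.562 -0.201
  outer loop
   vertex 4.2 1.2 1.8
   vertex 3.6 0.2 2.2
   vertex 4.6 2.2 0.6
  endloop
 endfacet
 facet normal 0.930 0.064 0.363
  outer loop
   vertex 4.2 1.2 1.8
   vertex 4.6 2.2 0.6
   vertex 3.2 4.4 3.8
  endloop
 endfacet
 facet normal 0.735 -0.179 0.654
  outer loop
   vertex 4.2 1.2 1.8
   vertex 3.2 4.4 3.8
   vertex 3.6 0.2 2.2
  endloop
 endfacet
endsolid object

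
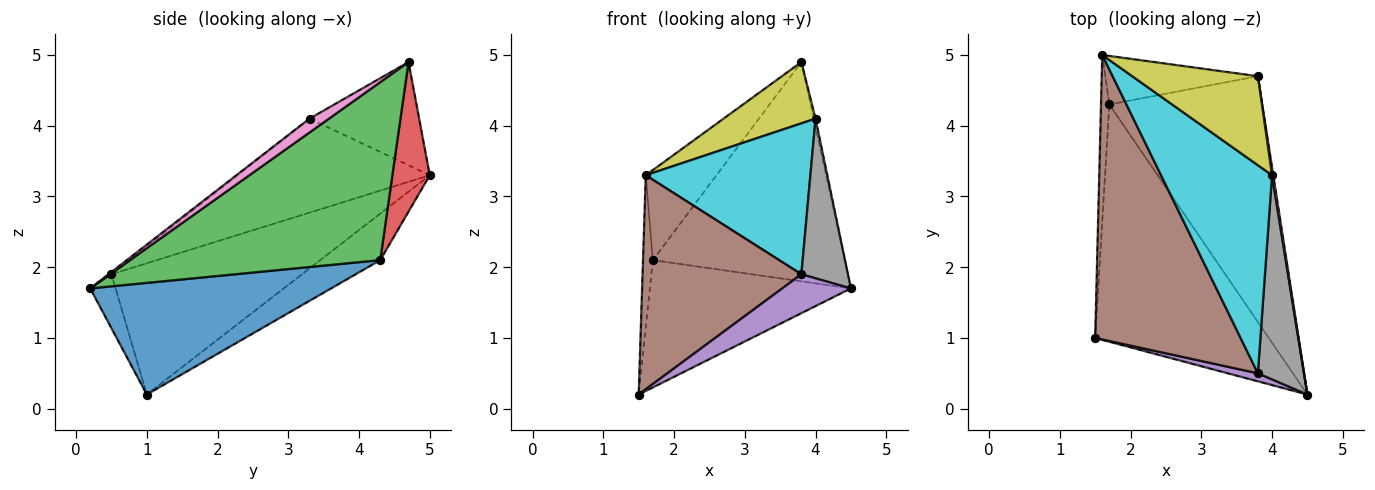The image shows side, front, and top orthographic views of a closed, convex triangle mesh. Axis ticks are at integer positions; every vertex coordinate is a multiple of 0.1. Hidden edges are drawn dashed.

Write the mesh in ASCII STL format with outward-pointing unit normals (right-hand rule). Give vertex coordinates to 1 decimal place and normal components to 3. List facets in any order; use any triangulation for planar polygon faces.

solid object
 facet normal 0.493 0.411 -0.767
  outer loop
   vertex 1.7 4.3 2.1
   vertex 4.5 0.2 1.7
   vertex 1.5 1.0 0.2
  endloop
 endfacet
 facet normal -0.972 0.159 -0.174
  outer loop
   vertex 1.7 4.3 2.1
   vertex 1.5 1.0 0.2
   vertex 1.6 5.0 3.3
  endloop
 endfacet
 facet normal 0.656 0.503 -0.563
  outer loop
   vertex 1.7 4.3 2.1
   vertex 3.8 4.7 4.9
   vertex 4.5 0.2 1.7
  endloop
 endfacet
 facet normal 0.422 0.798 -0.430
  outer loop
   vertex 1.7 4.3 2.1
   vertex 1.6 5.0 3.3
   vertex 3.8 4.7 4.9
  endloop
 endfacet
 facet normal -0.340 -0.921 0.190
  outer loop
   vertex 3.8 0.5 1.9
   vertex 1.5 1.0 0.2
   vertex 4.5 0.2 1.7
  endloop
 endfacet
 facet normal -0.585 -0.488 0.648
  outer loop
   vertex 3.8 0.5 1.9
   vertex 1.6 5.0 3.3
   vertex 1.5 1.0 0.2
  endloop
 endfacet
 facet normal 0.992 0.090 0.090
  outer loop
   vertex 4.0 3.3 4.1
   vertex 4.5 0.2 1.7
   vertex 3.8 4.7 4.9
  endloop
 endfacet
 facet normal -0.039 -0.616 0.787
  outer loop
   vertex 4.0 3.3 4.1
   vertex 3.8 0.5 1.9
   vertex 4.5 0.2 1.7
  endloop
 endfacet
 facet normal -0.560 -0.470 0.682
  outer loop
   vertex 4.0 3.3 4.1
   vertex 3.8 4.7 4.9
   vertex 1.6 5.0 3.3
  endloop
 endfacet
 facet normal -0.566 -0.484 0.668
  outer loop
   vertex 4.0 3.3 4.1
   vertex 1.6 5.0 3.3
   vertex 3.8 0.5 1.9
  endloop
 endfacet
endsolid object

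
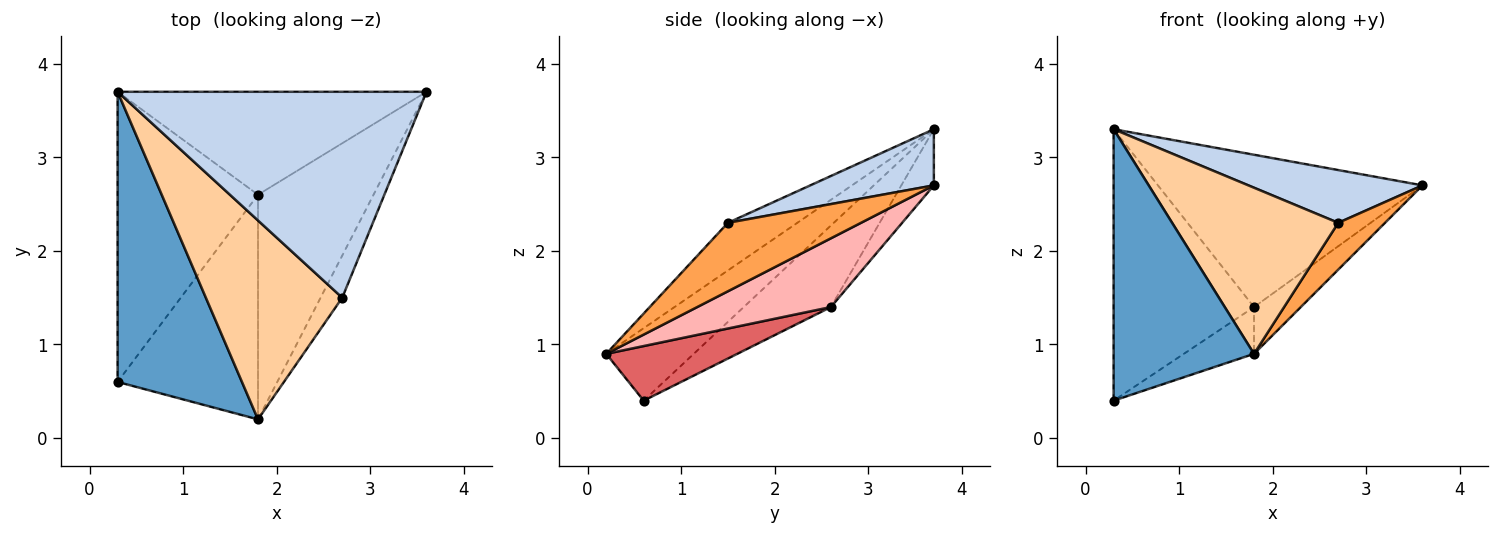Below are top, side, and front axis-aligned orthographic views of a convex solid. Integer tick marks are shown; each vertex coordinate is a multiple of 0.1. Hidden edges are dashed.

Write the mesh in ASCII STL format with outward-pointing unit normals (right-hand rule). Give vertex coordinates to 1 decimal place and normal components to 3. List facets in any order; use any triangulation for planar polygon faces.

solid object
 facet normal -0.392 -0.629 0.672
  outer loop
   vertex 1.8 0.2 0.9
   vertex 0.3 3.7 3.3
   vertex 0.3 0.6 0.4
  endloop
 endfacet
 facet normal 0.173 -0.244 0.954
  outer loop
   vertex 2.7 1.5 2.3
   vertex 3.6 3.7 2.7
   vertex 0.3 3.7 3.3
  endloop
 endfacet
 facet normal 0.904 -0.318 -0.286
  outer loop
   vertex 2.7 1.5 2.3
   vertex 1.8 0.2 0.9
   vertex 3.6 3.7 2.7
  endloop
 endfacet
 facet normal -0.259 -0.619 0.741
  outer loop
   vertex 2.7 1.5 2.3
   vertex 0.3 3.7 3.3
   vertex 1.8 0.2 0.9
  endloop
 endfacet
 facet normal -0.390 0.629 -0.672
  outer loop
   vertex 1.8 2.6 1.4
   vertex 0.3 0.6 0.4
   vertex 0.3 3.7 3.3
  endloop
 endfacet
 facet normal -0.101 0.824 -0.557
  outer loop
   vertex 1.8 2.6 1.4
   vertex 0.3 3.7 3.3
   vertex 3.6 3.7 2.7
  endloop
 endfacet
 facet normal 0.356 0.191 -0.915
  outer loop
   vertex 1.8 2.6 1.4
   vertex 1.8 0.2 0.9
   vertex 0.3 0.6 0.4
  endloop
 endfacet
 facet normal 0.503 0.176 -0.846
  outer loop
   vertex 1.8 2.6 1.4
   vertex 3.6 3.7 2.7
   vertex 1.8 0.2 0.9
  endloop
 endfacet
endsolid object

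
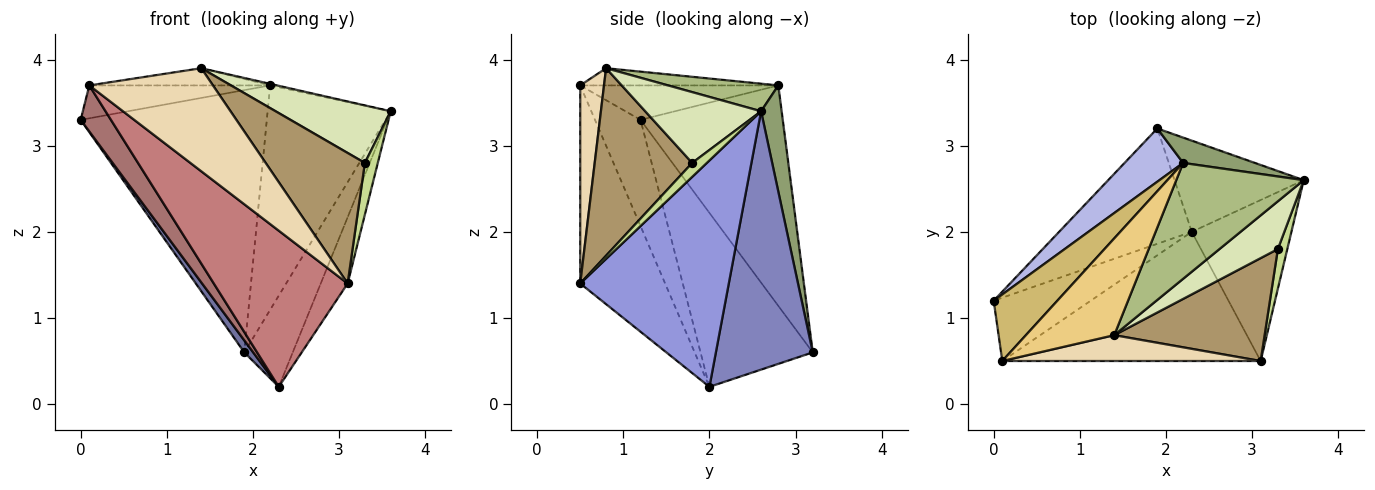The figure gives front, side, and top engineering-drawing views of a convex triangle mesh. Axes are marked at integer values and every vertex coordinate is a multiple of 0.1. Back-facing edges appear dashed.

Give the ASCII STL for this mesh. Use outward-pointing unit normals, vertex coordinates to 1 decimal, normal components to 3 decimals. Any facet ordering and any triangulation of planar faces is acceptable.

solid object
 facet normal -0.794 -0.063 -0.605
  outer loop
   vertex 2.3 2.0 0.2
   vertex 0.0 1.2 3.3
   vertex 1.9 3.2 0.6
  endloop
 endfacet
 facet normal 0.816 0.408 -0.408
  outer loop
   vertex 2.3 2.0 0.2
   vertex 1.9 3.2 0.6
   vertex 3.6 2.6 3.4
  endloop
 endfacet
 facet normal 0.903 0.164 -0.397
  outer loop
   vertex 3.1 0.5 1.4
   vertex 2.3 2.0 0.2
   vertex 3.6 2.6 3.4
  endloop
 endfacet
 facet normal -0.599 0.784 0.159
  outer loop
   vertex 2.2 2.8 3.7
   vertex 1.9 3.2 0.6
   vertex 0.0 1.2 3.3
  endloop
 endfacet
 facet normal 0.164 0.980 0.111
  outer loop
   vertex 2.2 2.8 3.7
   vertex 3.6 2.6 3.4
   vertex 1.9 3.2 0.6
  endloop
 endfacet
 facet normal 0.211 0.013 0.977
  outer loop
   vertex 1.4 0.8 3.9
   vertex 3.6 2.6 3.4
   vertex 2.2 2.8 3.7
  endloop
 endfacet
 facet normal 0.669 -0.590 0.452
  outer loop
   vertex 3.3 1.8 2.8
   vertex 3.1 0.5 1.4
   vertex 3.6 2.6 3.4
  endloop
 endfacet
 facet normal 0.612 -0.608 0.505
  outer loop
   vertex 3.3 1.8 2.8
   vertex 3.6 2.6 3.4
   vertex 1.4 0.8 3.9
  endloop
 endfacet
 facet normal 0.611 -0.622 0.490
  outer loop
   vertex 3.3 1.8 2.8
   vertex 1.4 0.8 3.9
   vertex 3.1 0.5 1.4
  endloop
 endfacet
 facet normal -0.437 0.399 0.807
  outer loop
   vertex 0.1 0.5 3.7
   vertex 2.2 2.8 3.7
   vertex 0.0 1.2 3.3
  endloop
 endfacet
 facet normal -0.188 0.172 0.967
  outer loop
   vertex 0.1 0.5 3.7
   vertex 1.4 0.8 3.9
   vertex 2.2 2.8 3.7
  endloop
 endfacet
 facet normal 0.183 -0.954 0.239
  outer loop
   vertex 0.1 0.5 3.7
   vertex 3.1 0.5 1.4
   vertex 1.4 0.8 3.9
  endloop
 endfacet
 facet normal -0.663 -0.441 -0.605
  outer loop
   vertex 0.1 0.5 3.7
   vertex 0.0 1.2 3.3
   vertex 2.3 2.0 0.2
  endloop
 endfacet
 facet normal -0.439 -0.692 -0.573
  outer loop
   vertex 0.1 0.5 3.7
   vertex 2.3 2.0 0.2
   vertex 3.1 0.5 1.4
  endloop
 endfacet
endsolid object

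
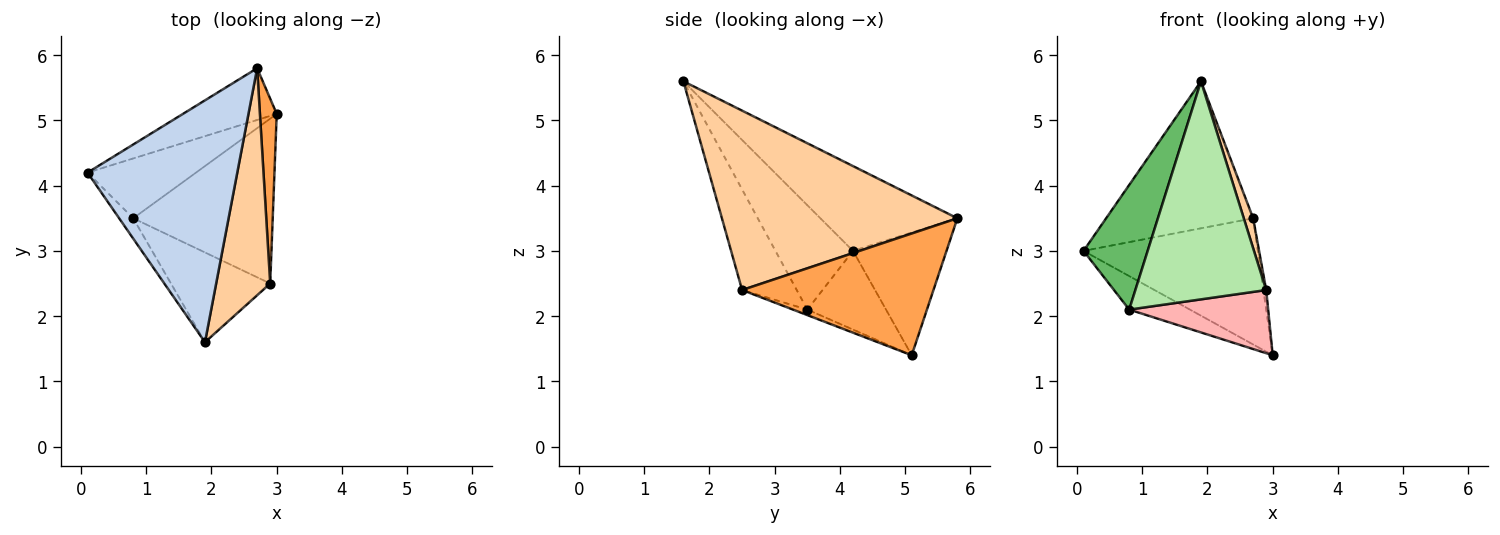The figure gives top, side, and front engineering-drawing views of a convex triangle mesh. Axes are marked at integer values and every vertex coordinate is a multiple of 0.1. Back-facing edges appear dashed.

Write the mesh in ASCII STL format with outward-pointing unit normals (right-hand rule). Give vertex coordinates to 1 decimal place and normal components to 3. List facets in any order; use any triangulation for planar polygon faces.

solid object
 facet normal -0.445 0.829 -0.340
  outer loop
   vertex 2.7 5.8 3.5
   vertex 3.0 5.1 1.4
   vertex 0.1 4.2 3.0
  endloop
 endfacet
 facet normal -0.436 0.468 0.769
  outer loop
   vertex 2.7 5.8 3.5
   vertex 0.1 4.2 3.0
   vertex 1.9 1.6 5.6
  endloop
 endfacet
 facet normal 0.991 0.014 0.137
  outer loop
   vertex 2.9 2.5 2.4
   vertex 3.0 5.1 1.4
   vertex 2.7 5.8 3.5
  endloop
 endfacet
 facet normal 0.957 -0.038 0.288
  outer loop
   vertex 2.9 2.5 2.4
   vertex 2.7 5.8 3.5
   vertex 1.9 1.6 5.6
  endloop
 endfacet
 facet normal -0.767 -0.634 -0.103
  outer loop
   vertex 0.8 3.5 2.1
   vertex 1.9 1.6 5.6
   vertex 0.1 4.2 3.0
  endloop
 endfacet
 facet normal -0.360 -0.863 -0.355
  outer loop
   vertex 0.8 3.5 2.1
   vertex 2.9 2.5 2.4
   vertex 1.9 1.6 5.6
  endloop
 endfacet
 facet normal -0.535 0.413 -0.737
  outer loop
   vertex 0.8 3.5 2.1
   vertex 0.1 4.2 3.0
   vertex 3.0 5.1 1.4
  endloop
 endfacet
 facet normal -0.037 -0.357 -0.933
  outer loop
   vertex 0.8 3.5 2.1
   vertex 3.0 5.1 1.4
   vertex 2.9 2.5 2.4
  endloop
 endfacet
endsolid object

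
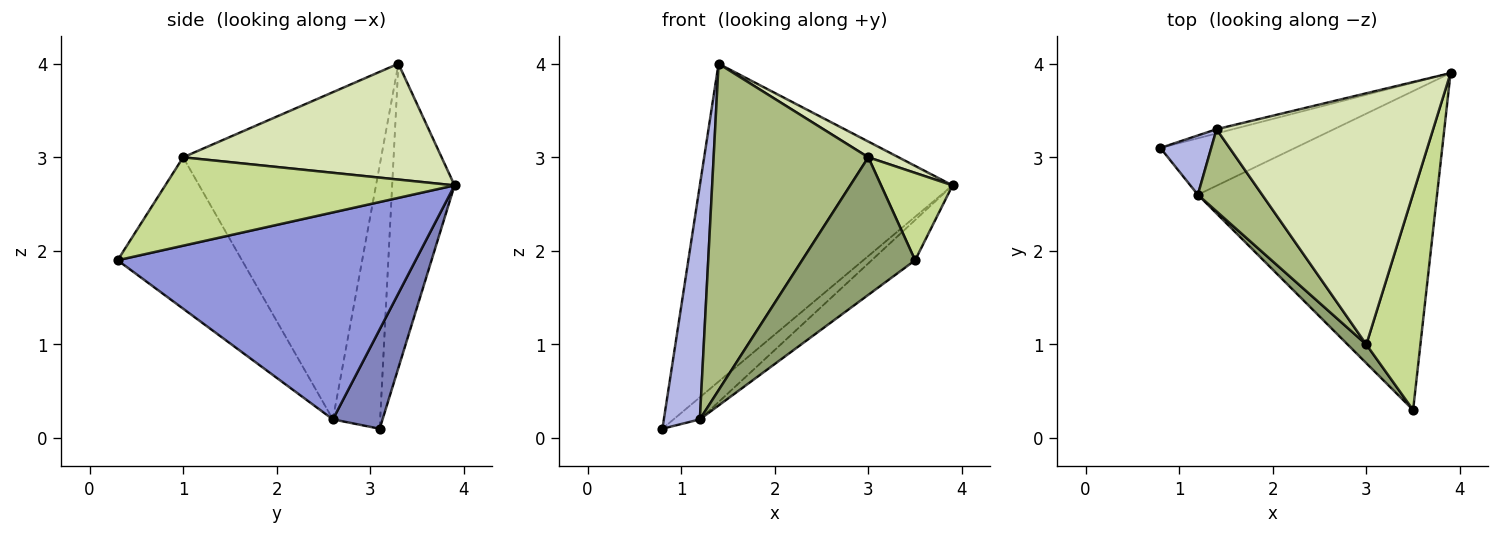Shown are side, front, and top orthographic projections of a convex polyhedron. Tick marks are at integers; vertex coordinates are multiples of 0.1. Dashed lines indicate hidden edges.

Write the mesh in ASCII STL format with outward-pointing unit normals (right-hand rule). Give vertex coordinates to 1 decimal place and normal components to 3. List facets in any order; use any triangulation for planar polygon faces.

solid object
 facet normal -0.240 0.971 -0.013
  outer loop
   vertex 1.4 3.3 4.0
   vertex 3.9 3.9 2.7
   vertex 0.8 3.1 0.1
  endloop
 endfacet
 facet normal 0.566 0.300 -0.768
  outer loop
   vertex 1.2 2.6 0.2
   vertex 0.8 3.1 0.1
   vertex 3.9 3.9 2.7
  endloop
 endfacet
 facet normal 0.651 0.095 -0.753
  outer loop
   vertex 1.2 2.6 0.2
   vertex 3.9 3.9 2.7
   vertex 3.5 0.3 1.9
  endloop
 endfacet
 facet normal -0.786 -0.599 0.152
  outer loop
   vertex 1.2 2.6 0.2
   vertex 1.4 3.3 4.0
   vertex 0.8 3.1 0.1
  endloop
 endfacet
 facet normal -0.737 -0.670 0.091
  outer loop
   vertex 3.0 1.0 3.0
   vertex 1.2 2.6 0.2
   vertex 3.5 0.3 1.9
  endloop
 endfacet
 facet normal -0.779 -0.608 0.153
  outer loop
   vertex 3.0 1.0 3.0
   vertex 1.4 3.3 4.0
   vertex 1.2 2.6 0.2
  endloop
 endfacet
 facet normal 0.835 -0.206 0.511
  outer loop
   vertex 3.0 1.0 3.0
   vertex 3.5 0.3 1.9
   vertex 3.9 3.9 2.7
  endloop
 endfacet
 facet normal 0.471 -0.055 0.880
  outer loop
   vertex 3.0 1.0 3.0
   vertex 3.9 3.9 2.7
   vertex 1.4 3.3 4.0
  endloop
 endfacet
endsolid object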